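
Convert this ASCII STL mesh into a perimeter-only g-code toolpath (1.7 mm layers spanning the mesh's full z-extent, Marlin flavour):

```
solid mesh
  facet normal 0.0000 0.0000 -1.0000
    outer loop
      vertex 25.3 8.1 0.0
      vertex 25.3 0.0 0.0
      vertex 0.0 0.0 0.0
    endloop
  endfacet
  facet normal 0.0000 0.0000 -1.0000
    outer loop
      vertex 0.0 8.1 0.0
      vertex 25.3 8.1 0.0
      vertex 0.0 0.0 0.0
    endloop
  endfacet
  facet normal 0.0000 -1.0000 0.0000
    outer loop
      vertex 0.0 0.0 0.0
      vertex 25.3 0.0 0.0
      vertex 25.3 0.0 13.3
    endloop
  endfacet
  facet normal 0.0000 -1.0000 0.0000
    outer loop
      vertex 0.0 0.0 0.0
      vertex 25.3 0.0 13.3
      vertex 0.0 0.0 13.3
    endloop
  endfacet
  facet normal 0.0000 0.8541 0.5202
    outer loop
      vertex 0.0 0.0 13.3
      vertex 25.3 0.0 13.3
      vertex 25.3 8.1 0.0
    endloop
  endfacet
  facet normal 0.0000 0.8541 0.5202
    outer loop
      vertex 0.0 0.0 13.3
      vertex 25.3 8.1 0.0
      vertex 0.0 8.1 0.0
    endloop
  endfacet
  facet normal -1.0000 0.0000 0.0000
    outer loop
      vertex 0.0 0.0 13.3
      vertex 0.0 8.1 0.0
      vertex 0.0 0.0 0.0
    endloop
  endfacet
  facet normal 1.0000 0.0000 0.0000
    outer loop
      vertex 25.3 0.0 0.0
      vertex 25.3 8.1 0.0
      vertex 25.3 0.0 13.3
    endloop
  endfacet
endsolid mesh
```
; perimeter-only toolpath
G21 ; units = mm
G90 ; absolute positioning
G28 ; home
; layer 1
G0 Z1.7
G0 X0.0 Y0.0
G1 X25.3 Y0.0
G1 X25.3 Y7.1
G1 X0.0 Y7.1
G1 X0.0 Y0.0
; layer 2
G0 Z3.3
G0 X0.0 Y0.0
G1 X25.3 Y0.0
G1 X25.3 Y6.1
G1 X0.0 Y6.1
G1 X0.0 Y0.0
; layer 3
G0 Z5.0
G0 X0.0 Y0.0
G1 X25.3 Y0.0
G1 X25.3 Y5.1
G1 X0.0 Y5.1
G1 X0.0 Y0.0
; layer 4
G0 Z6.7
G0 X0.0 Y0.0
G1 X25.3 Y0.0
G1 X25.3 Y4.0
G1 X0.0 Y4.0
G1 X0.0 Y0.0
; layer 5
G0 Z8.3
G0 X0.0 Y0.0
G1 X25.3 Y0.0
G1 X25.3 Y3.0
G1 X0.0 Y3.0
G1 X0.0 Y0.0
; layer 6
G0 Z10.0
G0 X0.0 Y0.0
G1 X25.3 Y0.0
G1 X25.3 Y2.0
G1 X0.0 Y2.0
G1 X0.0 Y0.0
; layer 7
G0 Z11.6
G0 X0.0 Y0.0
G1 X25.3 Y0.0
G1 X25.3 Y1.0
G1 X0.0 Y1.0
G1 X0.0 Y0.0
M2 ; end

The solid is a wedge (ramp): 25.3 × 8.1 mm base, rising to 13.3 mm along the y=0 edge and sloping linearly to z=0 at y=8.1. Slicing at Δz = 1.7 mm — 8 equal slices spanning the solid's height, so layer i sits at z = i·h/8 — gives 7 non-empty perimeters. Each is a 4-segment closed polygon; G0 lifts to the layer z and rapids to the start vertex, then G1 traces the edges. The cross-section shrinks linearly with z (the slice at the apex is degenerate and omitted).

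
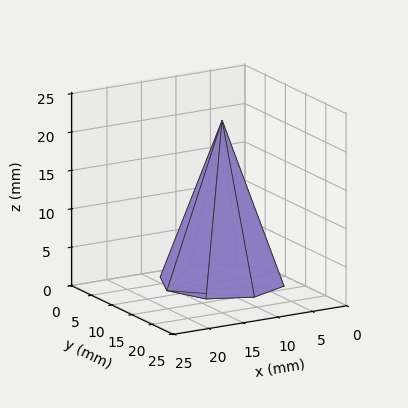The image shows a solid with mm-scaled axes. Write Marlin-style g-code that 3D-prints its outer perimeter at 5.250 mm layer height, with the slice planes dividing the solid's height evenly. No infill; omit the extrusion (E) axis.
Reading the render: the shape is a regular 8-sided pyramid, base circumscribed radius ≈ 8 mm, apex at z ≈ 21 mm (dimensions read to the nearest mm from the axis ticks). For the g-code, the solid's height is divided into equal slices at the stated Δz and each level perimeter traced with G1 moves after a G0 lift.

; perimeter-only toolpath
G21 ; units = mm
G90 ; absolute positioning
G28 ; home
; layer 1
G0 Z5.250
G0 X14.000 Y8.000
G1 X12.243 Y12.243
G1 X8.000 Y14.000
G1 X3.757 Y12.243
G1 X2.000 Y8.000
G1 X3.757 Y3.757
G1 X8.000 Y2.000
G1 X12.243 Y3.757
G1 X14.000 Y8.000
; layer 2
G0 Z10.500
G0 X12.000 Y8.000
G1 X10.829 Y10.829
G1 X8.000 Y12.000
G1 X5.171 Y10.829
G1 X4.000 Y8.000
G1 X5.171 Y5.171
G1 X8.000 Y4.000
G1 X10.829 Y5.171
G1 X12.000 Y8.000
; layer 3
G0 Z15.750
G0 X10.000 Y8.000
G1 X9.414 Y9.414
G1 X8.000 Y10.000
G1 X6.586 Y9.414
G1 X6.000 Y8.000
G1 X6.586 Y6.586
G1 X8.000 Y6.000
G1 X9.414 Y6.586
G1 X10.000 Y8.000
M2 ; end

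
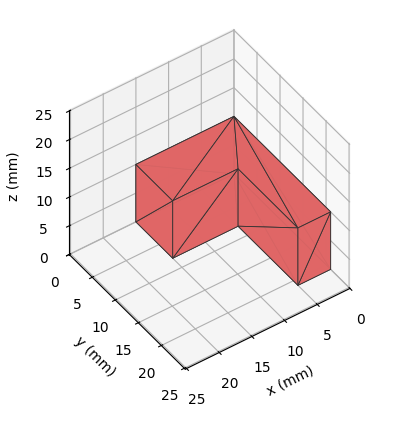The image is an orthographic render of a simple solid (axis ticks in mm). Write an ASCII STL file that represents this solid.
Reading the render: the shape is an L-shaped prism: outer 15 × 21 mm, arm thicknesses ≈ 8 mm (horizontal) and 5 mm (vertical), extruded 10 mm in z (dimensions read to the nearest mm from the axis ticks). For the STL, each face is triangulated and given an outward normal.

solid part
  facet normal 0.0000 0.0000 -1.0000
    outer loop
      vertex 15.000 8.000 0.000
      vertex 15.000 0.000 0.000
      vertex 0.000 0.000 0.000
    endloop
  endfacet
  facet normal 0.0000 0.0000 -1.0000
    outer loop
      vertex 5.000 8.000 0.000
      vertex 15.000 8.000 0.000
      vertex 0.000 0.000 0.000
    endloop
  endfacet
  facet normal 0.0000 0.0000 -1.0000
    outer loop
      vertex 5.000 21.000 0.000
      vertex 5.000 8.000 0.000
      vertex 0.000 0.000 0.000
    endloop
  endfacet
  facet normal 0.0000 0.0000 -1.0000
    outer loop
      vertex 0.000 21.000 0.000
      vertex 5.000 21.000 0.000
      vertex 0.000 0.000 0.000
    endloop
  endfacet
  facet normal 0.0000 0.0000 1.0000
    outer loop
      vertex 0.000 0.000 10.000
      vertex 15.000 0.000 10.000
      vertex 15.000 8.000 10.000
    endloop
  endfacet
  facet normal 0.0000 0.0000 1.0000
    outer loop
      vertex 0.000 0.000 10.000
      vertex 15.000 8.000 10.000
      vertex 5.000 8.000 10.000
    endloop
  endfacet
  facet normal 0.0000 0.0000 1.0000
    outer loop
      vertex 0.000 0.000 10.000
      vertex 5.000 8.000 10.000
      vertex 5.000 21.000 10.000
    endloop
  endfacet
  facet normal 0.0000 0.0000 1.0000
    outer loop
      vertex 0.000 0.000 10.000
      vertex 5.000 21.000 10.000
      vertex 0.000 21.000 10.000
    endloop
  endfacet
  facet normal 0.0000 -1.0000 0.0000
    outer loop
      vertex 0.000 0.000 0.000
      vertex 15.000 0.000 0.000
      vertex 15.000 0.000 10.000
    endloop
  endfacet
  facet normal 0.0000 -1.0000 0.0000
    outer loop
      vertex 0.000 0.000 0.000
      vertex 15.000 0.000 10.000
      vertex 0.000 0.000 10.000
    endloop
  endfacet
  facet normal 1.0000 0.0000 0.0000
    outer loop
      vertex 15.000 0.000 0.000
      vertex 15.000 8.000 0.000
      vertex 15.000 8.000 10.000
    endloop
  endfacet
  facet normal 1.0000 0.0000 0.0000
    outer loop
      vertex 15.000 0.000 0.000
      vertex 15.000 8.000 10.000
      vertex 15.000 0.000 10.000
    endloop
  endfacet
  facet normal 0.0000 1.0000 0.0000
    outer loop
      vertex 15.000 8.000 0.000
      vertex 5.000 8.000 0.000
      vertex 5.000 8.000 10.000
    endloop
  endfacet
  facet normal 0.0000 1.0000 0.0000
    outer loop
      vertex 15.000 8.000 0.000
      vertex 5.000 8.000 10.000
      vertex 15.000 8.000 10.000
    endloop
  endfacet
  facet normal 1.0000 0.0000 0.0000
    outer loop
      vertex 5.000 8.000 0.000
      vertex 5.000 21.000 0.000
      vertex 5.000 21.000 10.000
    endloop
  endfacet
  facet normal 1.0000 0.0000 0.0000
    outer loop
      vertex 5.000 8.000 0.000
      vertex 5.000 21.000 10.000
      vertex 5.000 8.000 10.000
    endloop
  endfacet
  facet normal 0.0000 1.0000 0.0000
    outer loop
      vertex 5.000 21.000 0.000
      vertex 0.000 21.000 0.000
      vertex 0.000 21.000 10.000
    endloop
  endfacet
  facet normal 0.0000 1.0000 0.0000
    outer loop
      vertex 5.000 21.000 0.000
      vertex 0.000 21.000 10.000
      vertex 5.000 21.000 10.000
    endloop
  endfacet
  facet normal -1.0000 0.0000 0.0000
    outer loop
      vertex 0.000 21.000 0.000
      vertex 0.000 0.000 0.000
      vertex 0.000 0.000 10.000
    endloop
  endfacet
  facet normal -1.0000 0.0000 0.0000
    outer loop
      vertex 0.000 21.000 0.000
      vertex 0.000 0.000 10.000
      vertex 0.000 21.000 10.000
    endloop
  endfacet
endsolid part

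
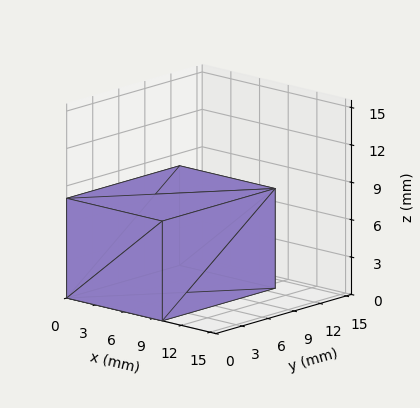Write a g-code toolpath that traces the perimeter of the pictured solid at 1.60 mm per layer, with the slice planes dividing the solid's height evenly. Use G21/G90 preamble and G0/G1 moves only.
Reading the render: the shape is a rectangular box, roughly 10 × 13 mm footprint and 8 mm tall (dimensions read to the nearest mm from the axis ticks). For the g-code, the solid's height is divided into equal slices at the stated Δz and each level perimeter traced with G1 moves after a G0 lift.

; perimeter-only toolpath
G21 ; units = mm
G90 ; absolute positioning
G28 ; home
; layer 1
G0 Z1.60
G0 X0.00 Y0.00
G1 X10.00 Y0.00
G1 X10.00 Y13.00
G1 X0.00 Y13.00
G1 X0.00 Y0.00
; layer 2
G0 Z3.20
G0 X0.00 Y0.00
G1 X10.00 Y0.00
G1 X10.00 Y13.00
G1 X0.00 Y13.00
G1 X0.00 Y0.00
; layer 3
G0 Z4.80
G0 X0.00 Y0.00
G1 X10.00 Y0.00
G1 X10.00 Y13.00
G1 X0.00 Y13.00
G1 X0.00 Y0.00
; layer 4
G0 Z6.40
G0 X0.00 Y0.00
G1 X10.00 Y0.00
G1 X10.00 Y13.00
G1 X0.00 Y13.00
G1 X0.00 Y0.00
; layer 5
G0 Z8.00
G0 X0.00 Y0.00
G1 X10.00 Y0.00
G1 X10.00 Y13.00
G1 X0.00 Y13.00
G1 X0.00 Y0.00
M2 ; end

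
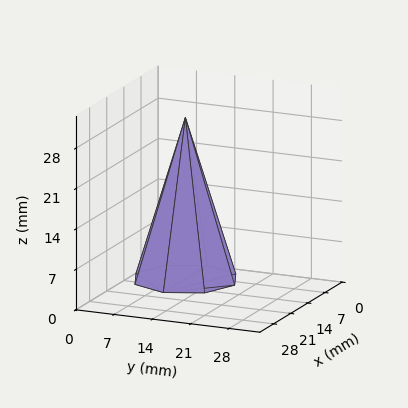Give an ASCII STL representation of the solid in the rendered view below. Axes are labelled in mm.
Reading the render: the shape is a regular 8-sided pyramid, base circumscribed radius ≈ 9 mm, apex at z ≈ 28 mm (dimensions read to the nearest mm from the axis ticks). For the STL, each face is triangulated and given an outward normal.

solid part
  facet normal 0.0000 0.0000 -1.0000
    outer loop
      vertex 9.00 18.00 0.00
      vertex 15.36 15.36 0.00
      vertex 18.00 9.00 0.00
    endloop
  endfacet
  facet normal 0.0000 0.0000 -1.0000
    outer loop
      vertex 2.64 15.36 0.00
      vertex 9.00 18.00 0.00
      vertex 18.00 9.00 0.00
    endloop
  endfacet
  facet normal 0.0000 0.0000 -1.0000
    outer loop
      vertex 0.00 9.00 0.00
      vertex 2.64 15.36 0.00
      vertex 18.00 9.00 0.00
    endloop
  endfacet
  facet normal 0.0000 0.0000 -1.0000
    outer loop
      vertex 2.64 2.64 0.00
      vertex 0.00 9.00 0.00
      vertex 18.00 9.00 0.00
    endloop
  endfacet
  facet normal 0.0000 0.0000 -1.0000
    outer loop
      vertex 9.00 0.00 0.00
      vertex 2.64 2.64 0.00
      vertex 18.00 9.00 0.00
    endloop
  endfacet
  facet normal 0.0000 0.0000 -1.0000
    outer loop
      vertex 15.36 2.64 0.00
      vertex 9.00 0.00 0.00
      vertex 18.00 9.00 0.00
    endloop
  endfacet
  facet normal 0.8854 0.3675 0.2846
    outer loop
      vertex 18.00 9.00 0.00
      vertex 15.36 15.36 0.00
      vertex 9.00 9.00 28.00
    endloop
  endfacet
  facet normal 0.3675 0.8854 0.2846
    outer loop
      vertex 15.36 15.36 0.00
      vertex 9.00 18.00 0.00
      vertex 9.00 9.00 28.00
    endloop
  endfacet
  facet normal -0.3675 0.8854 0.2846
    outer loop
      vertex 9.00 18.00 0.00
      vertex 2.64 15.36 0.00
      vertex 9.00 9.00 28.00
    endloop
  endfacet
  facet normal -0.8854 0.3675 0.2846
    outer loop
      vertex 2.64 15.36 0.00
      vertex 0.00 9.00 0.00
      vertex 9.00 9.00 28.00
    endloop
  endfacet
  facet normal -0.8854 -0.3675 0.2846
    outer loop
      vertex 0.00 9.00 0.00
      vertex 2.64 2.64 0.00
      vertex 9.00 9.00 28.00
    endloop
  endfacet
  facet normal -0.3675 -0.8854 0.2846
    outer loop
      vertex 2.64 2.64 0.00
      vertex 9.00 0.00 0.00
      vertex 9.00 9.00 28.00
    endloop
  endfacet
  facet normal 0.3675 -0.8854 0.2846
    outer loop
      vertex 9.00 0.00 0.00
      vertex 15.36 2.64 0.00
      vertex 9.00 9.00 28.00
    endloop
  endfacet
  facet normal 0.8854 -0.3675 0.2846
    outer loop
      vertex 15.36 2.64 0.00
      vertex 18.00 9.00 0.00
      vertex 9.00 9.00 28.00
    endloop
  endfacet
endsolid part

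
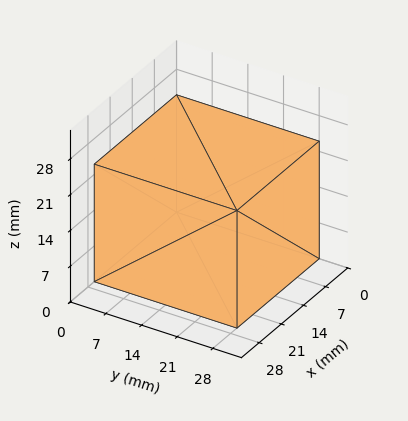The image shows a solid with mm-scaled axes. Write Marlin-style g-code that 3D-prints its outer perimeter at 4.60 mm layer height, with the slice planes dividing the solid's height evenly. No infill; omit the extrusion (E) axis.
Reading the render: the shape is a rectangular box, roughly 26 × 28 mm footprint and 23 mm tall (dimensions read to the nearest mm from the axis ticks). For the g-code, the solid's height is divided into equal slices at the stated Δz and each level perimeter traced with G1 moves after a G0 lift.

; perimeter-only toolpath
G21 ; units = mm
G90 ; absolute positioning
G28 ; home
; layer 1
G0 Z4.60
G0 X0.00 Y0.00
G1 X26.00 Y0.00
G1 X26.00 Y28.00
G1 X0.00 Y28.00
G1 X0.00 Y0.00
; layer 2
G0 Z9.20
G0 X0.00 Y0.00
G1 X26.00 Y0.00
G1 X26.00 Y28.00
G1 X0.00 Y28.00
G1 X0.00 Y0.00
; layer 3
G0 Z13.80
G0 X0.00 Y0.00
G1 X26.00 Y0.00
G1 X26.00 Y28.00
G1 X0.00 Y28.00
G1 X0.00 Y0.00
; layer 4
G0 Z18.40
G0 X0.00 Y0.00
G1 X26.00 Y0.00
G1 X26.00 Y28.00
G1 X0.00 Y28.00
G1 X0.00 Y0.00
; layer 5
G0 Z23.00
G0 X0.00 Y0.00
G1 X26.00 Y0.00
G1 X26.00 Y28.00
G1 X0.00 Y28.00
G1 X0.00 Y0.00
M2 ; end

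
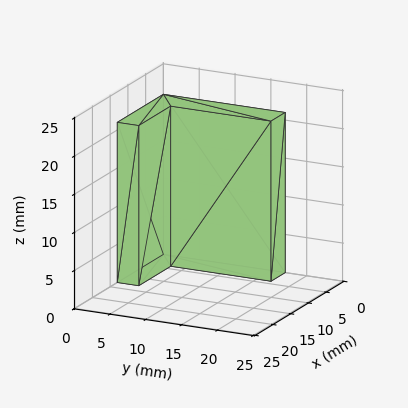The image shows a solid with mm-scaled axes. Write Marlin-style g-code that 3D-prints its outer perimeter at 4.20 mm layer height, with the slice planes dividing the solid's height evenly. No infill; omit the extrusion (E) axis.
Reading the render: the shape is an L-shaped prism: outer 13 × 17 mm, arm thicknesses ≈ 3 mm (horizontal) and 4 mm (vertical), extruded 21 mm in z (dimensions read to the nearest mm from the axis ticks). For the g-code, the solid's height is divided into equal slices at the stated Δz and each level perimeter traced with G1 moves after a G0 lift.

; perimeter-only toolpath
G21 ; units = mm
G90 ; absolute positioning
G28 ; home
; layer 1
G0 Z4.20
G0 X0.00 Y0.00
G1 X13.00 Y0.00
G1 X13.00 Y3.00
G1 X4.00 Y3.00
G1 X4.00 Y17.00
G1 X0.00 Y17.00
G1 X0.00 Y0.00
; layer 2
G0 Z8.40
G0 X0.00 Y0.00
G1 X13.00 Y0.00
G1 X13.00 Y3.00
G1 X4.00 Y3.00
G1 X4.00 Y17.00
G1 X0.00 Y17.00
G1 X0.00 Y0.00
; layer 3
G0 Z12.60
G0 X0.00 Y0.00
G1 X13.00 Y0.00
G1 X13.00 Y3.00
G1 X4.00 Y3.00
G1 X4.00 Y17.00
G1 X0.00 Y17.00
G1 X0.00 Y0.00
; layer 4
G0 Z16.80
G0 X0.00 Y0.00
G1 X13.00 Y0.00
G1 X13.00 Y3.00
G1 X4.00 Y3.00
G1 X4.00 Y17.00
G1 X0.00 Y17.00
G1 X0.00 Y0.00
; layer 5
G0 Z21.00
G0 X0.00 Y0.00
G1 X13.00 Y0.00
G1 X13.00 Y3.00
G1 X4.00 Y3.00
G1 X4.00 Y17.00
G1 X0.00 Y17.00
G1 X0.00 Y0.00
M2 ; end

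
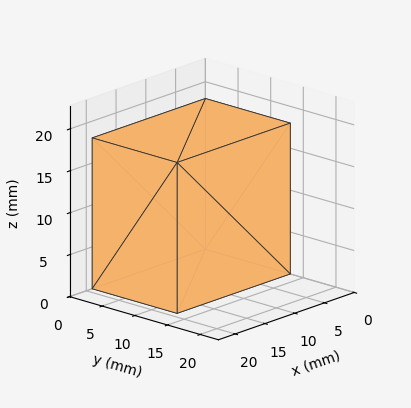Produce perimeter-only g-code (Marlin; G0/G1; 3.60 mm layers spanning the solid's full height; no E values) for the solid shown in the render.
Reading the render: the shape is a rectangular box, roughly 19 × 13 mm footprint and 18 mm tall (dimensions read to the nearest mm from the axis ticks). For the g-code, the solid's height is divided into equal slices at the stated Δz and each level perimeter traced with G1 moves after a G0 lift.

; perimeter-only toolpath
G21 ; units = mm
G90 ; absolute positioning
G28 ; home
; layer 1
G0 Z3.60
G0 X0.00 Y0.00
G1 X19.00 Y0.00
G1 X19.00 Y13.00
G1 X0.00 Y13.00
G1 X0.00 Y0.00
; layer 2
G0 Z7.20
G0 X0.00 Y0.00
G1 X19.00 Y0.00
G1 X19.00 Y13.00
G1 X0.00 Y13.00
G1 X0.00 Y0.00
; layer 3
G0 Z10.80
G0 X0.00 Y0.00
G1 X19.00 Y0.00
G1 X19.00 Y13.00
G1 X0.00 Y13.00
G1 X0.00 Y0.00
; layer 4
G0 Z14.40
G0 X0.00 Y0.00
G1 X19.00 Y0.00
G1 X19.00 Y13.00
G1 X0.00 Y13.00
G1 X0.00 Y0.00
; layer 5
G0 Z18.00
G0 X0.00 Y0.00
G1 X19.00 Y0.00
G1 X19.00 Y13.00
G1 X0.00 Y13.00
G1 X0.00 Y0.00
M2 ; end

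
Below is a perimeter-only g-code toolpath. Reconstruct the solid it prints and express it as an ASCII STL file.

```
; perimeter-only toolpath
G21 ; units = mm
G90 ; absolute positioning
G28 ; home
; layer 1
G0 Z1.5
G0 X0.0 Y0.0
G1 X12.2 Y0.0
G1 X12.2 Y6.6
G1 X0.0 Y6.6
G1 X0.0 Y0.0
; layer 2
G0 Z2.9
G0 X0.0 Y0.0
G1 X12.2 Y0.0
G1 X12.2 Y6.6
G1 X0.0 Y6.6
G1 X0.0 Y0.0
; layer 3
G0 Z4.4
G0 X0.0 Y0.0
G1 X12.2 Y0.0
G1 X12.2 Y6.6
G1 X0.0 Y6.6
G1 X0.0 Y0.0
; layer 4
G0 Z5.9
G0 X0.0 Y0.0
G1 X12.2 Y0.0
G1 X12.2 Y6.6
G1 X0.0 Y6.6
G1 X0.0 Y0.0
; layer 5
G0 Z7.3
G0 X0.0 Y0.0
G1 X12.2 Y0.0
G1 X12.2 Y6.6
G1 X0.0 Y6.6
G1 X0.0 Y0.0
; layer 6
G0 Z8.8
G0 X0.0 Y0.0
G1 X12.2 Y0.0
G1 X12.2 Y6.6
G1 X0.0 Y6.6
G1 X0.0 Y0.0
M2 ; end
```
solid part
  facet normal 0.0000 0.0000 -1.0000
    outer loop
      vertex 12.2 6.6 0.0
      vertex 12.2 0.0 0.0
      vertex 0.0 0.0 0.0
    endloop
  endfacet
  facet normal 0.0000 0.0000 -1.0000
    outer loop
      vertex 0.0 6.6 0.0
      vertex 12.2 6.6 0.0
      vertex 0.0 0.0 0.0
    endloop
  endfacet
  facet normal 0.0000 0.0000 1.0000
    outer loop
      vertex 0.0 0.0 8.8
      vertex 12.2 0.0 8.8
      vertex 12.2 6.6 8.8
    endloop
  endfacet
  facet normal 0.0000 0.0000 1.0000
    outer loop
      vertex 0.0 0.0 8.8
      vertex 12.2 6.6 8.8
      vertex 0.0 6.6 8.8
    endloop
  endfacet
  facet normal 0.0000 -1.0000 0.0000
    outer loop
      vertex 0.0 0.0 0.0
      vertex 12.2 0.0 0.0
      vertex 12.2 0.0 8.8
    endloop
  endfacet
  facet normal 0.0000 -1.0000 0.0000
    outer loop
      vertex 0.0 0.0 0.0
      vertex 12.2 0.0 8.8
      vertex 0.0 0.0 8.8
    endloop
  endfacet
  facet normal 0.0000 1.0000 0.0000
    outer loop
      vertex 12.2 6.6 8.8
      vertex 12.2 6.6 0.0
      vertex 0.0 6.6 0.0
    endloop
  endfacet
  facet normal 0.0000 1.0000 0.0000
    outer loop
      vertex 0.0 6.6 8.8
      vertex 12.2 6.6 8.8
      vertex 0.0 6.6 0.0
    endloop
  endfacet
  facet normal -1.0000 0.0000 0.0000
    outer loop
      vertex 0.0 6.6 8.8
      vertex 0.0 6.6 0.0
      vertex 0.0 0.0 0.0
    endloop
  endfacet
  facet normal -1.0000 0.0000 0.0000
    outer loop
      vertex 0.0 0.0 8.8
      vertex 0.0 6.6 8.8
      vertex 0.0 0.0 0.0
    endloop
  endfacet
  facet normal 1.0000 0.0000 0.0000
    outer loop
      vertex 12.2 0.0 0.0
      vertex 12.2 6.6 0.0
      vertex 12.2 6.6 8.8
    endloop
  endfacet
  facet normal 1.0000 0.0000 0.0000
    outer loop
      vertex 12.2 0.0 0.0
      vertex 12.2 6.6 8.8
      vertex 12.2 0.0 8.8
    endloop
  endfacet
endsolid part

The G0 Z moves step by Δz≈1.5 mm. Every layer's G1 loop is the same polygon, so the solid is a straight extrusion of it from z=0 to z≈8.8. Closing with flat bottom and top caps and triangulating gives 12 facets — a rectangular box, roughly 12.2 × 6.6 mm footprint and 8.8 mm tall.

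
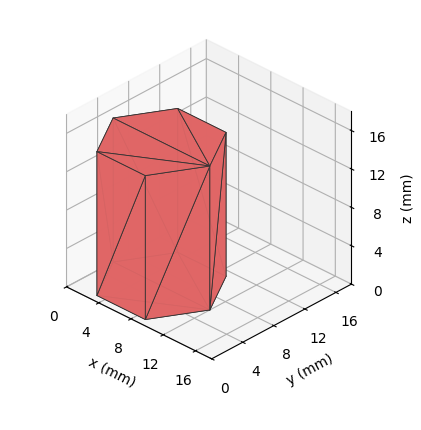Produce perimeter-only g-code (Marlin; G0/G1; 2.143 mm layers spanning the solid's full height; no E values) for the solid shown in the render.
Reading the render: the shape is a regular 6-sided prism (a cylinder approximated with 6 flat sides), circumscribed radius ≈ 6 mm, height ≈ 15 mm (dimensions read to the nearest mm from the axis ticks). For the g-code, the solid's height is divided into equal slices at the stated Δz and each level perimeter traced with G1 moves after a G0 lift.

; perimeter-only toolpath
G21 ; units = mm
G90 ; absolute positioning
G28 ; home
; layer 1
G0 Z2.143
G0 X12.000 Y6.000
G1 X9.000 Y11.196
G1 X3.000 Y11.196
G1 X0.000 Y6.000
G1 X3.000 Y0.804
G1 X9.000 Y0.804
G1 X12.000 Y6.000
; layer 2
G0 Z4.286
G0 X12.000 Y6.000
G1 X9.000 Y11.196
G1 X3.000 Y11.196
G1 X0.000 Y6.000
G1 X3.000 Y0.804
G1 X9.000 Y0.804
G1 X12.000 Y6.000
; layer 3
G0 Z6.429
G0 X12.000 Y6.000
G1 X9.000 Y11.196
G1 X3.000 Y11.196
G1 X0.000 Y6.000
G1 X3.000 Y0.804
G1 X9.000 Y0.804
G1 X12.000 Y6.000
; layer 4
G0 Z8.571
G0 X12.000 Y6.000
G1 X9.000 Y11.196
G1 X3.000 Y11.196
G1 X0.000 Y6.000
G1 X3.000 Y0.804
G1 X9.000 Y0.804
G1 X12.000 Y6.000
; layer 5
G0 Z10.714
G0 X12.000 Y6.000
G1 X9.000 Y11.196
G1 X3.000 Y11.196
G1 X0.000 Y6.000
G1 X3.000 Y0.804
G1 X9.000 Y0.804
G1 X12.000 Y6.000
; layer 6
G0 Z12.857
G0 X12.000 Y6.000
G1 X9.000 Y11.196
G1 X3.000 Y11.196
G1 X0.000 Y6.000
G1 X3.000 Y0.804
G1 X9.000 Y0.804
G1 X12.000 Y6.000
; layer 7
G0 Z15.000
G0 X12.000 Y6.000
G1 X9.000 Y11.196
G1 X3.000 Y11.196
G1 X0.000 Y6.000
G1 X3.000 Y0.804
G1 X9.000 Y0.804
G1 X12.000 Y6.000
M2 ; end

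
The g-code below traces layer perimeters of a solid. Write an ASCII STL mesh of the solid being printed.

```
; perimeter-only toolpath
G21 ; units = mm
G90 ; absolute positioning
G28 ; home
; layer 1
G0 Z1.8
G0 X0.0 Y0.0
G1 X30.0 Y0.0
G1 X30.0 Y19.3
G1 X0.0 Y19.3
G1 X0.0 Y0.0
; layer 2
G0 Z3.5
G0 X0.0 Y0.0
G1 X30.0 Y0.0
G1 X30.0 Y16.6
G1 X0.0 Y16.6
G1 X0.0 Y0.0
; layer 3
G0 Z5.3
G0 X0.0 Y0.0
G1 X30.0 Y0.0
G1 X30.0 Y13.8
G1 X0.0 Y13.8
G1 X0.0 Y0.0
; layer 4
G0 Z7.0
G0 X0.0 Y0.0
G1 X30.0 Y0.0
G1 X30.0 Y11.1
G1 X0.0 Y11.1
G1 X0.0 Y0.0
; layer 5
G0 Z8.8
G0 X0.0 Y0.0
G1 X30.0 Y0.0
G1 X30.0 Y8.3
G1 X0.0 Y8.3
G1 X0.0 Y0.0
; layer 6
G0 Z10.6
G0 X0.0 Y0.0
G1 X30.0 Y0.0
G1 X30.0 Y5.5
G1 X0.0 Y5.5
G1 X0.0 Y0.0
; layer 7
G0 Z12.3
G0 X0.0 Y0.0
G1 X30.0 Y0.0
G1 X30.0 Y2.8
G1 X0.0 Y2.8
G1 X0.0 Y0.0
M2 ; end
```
solid part
  facet normal 0.0000 0.0000 -1.0000
    outer loop
      vertex 30.0 22.1 0.0
      vertex 30.0 0.0 0.0
      vertex 0.0 0.0 0.0
    endloop
  endfacet
  facet normal 0.0000 0.0000 -1.0000
    outer loop
      vertex 0.0 22.1 0.0
      vertex 30.0 22.1 0.0
      vertex 0.0 0.0 0.0
    endloop
  endfacet
  facet normal 0.0000 -1.0000 0.0000
    outer loop
      vertex 0.0 0.0 0.0
      vertex 30.0 0.0 0.0
      vertex 30.0 0.0 14.1
    endloop
  endfacet
  facet normal 0.0000 -1.0000 0.0000
    outer loop
      vertex 0.0 0.0 0.0
      vertex 30.0 0.0 14.1
      vertex 0.0 0.0 14.1
    endloop
  endfacet
  facet normal 0.0000 0.5379 0.8430
    outer loop
      vertex 0.0 0.0 14.1
      vertex 30.0 0.0 14.1
      vertex 30.0 22.1 0.0
    endloop
  endfacet
  facet normal 0.0000 0.5379 0.8430
    outer loop
      vertex 0.0 0.0 14.1
      vertex 30.0 22.1 0.0
      vertex 0.0 22.1 0.0
    endloop
  endfacet
  facet normal -1.0000 0.0000 0.0000
    outer loop
      vertex 0.0 0.0 14.1
      vertex 0.0 22.1 0.0
      vertex 0.0 0.0 0.0
    endloop
  endfacet
  facet normal 1.0000 0.0000 0.0000
    outer loop
      vertex 30.0 0.0 0.0
      vertex 30.0 22.1 0.0
      vertex 30.0 0.0 14.1
    endloop
  endfacet
endsolid part

The G0 Z moves step by Δz≈1.8 mm. The G1 loops shrink linearly with z, so the solid tapers from its base footprint up to z≈14.1. Closing with a flat bottom cap and the tapered top and triangulating gives 8 facets — a wedge (ramp): 30 × 22.1 mm base, rising to 14.1 mm along the y=0 edge and sloping linearly to z=0 at y=22.1.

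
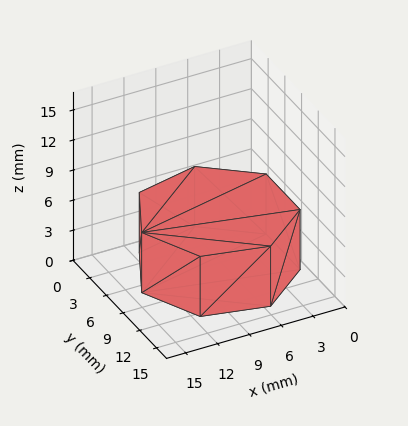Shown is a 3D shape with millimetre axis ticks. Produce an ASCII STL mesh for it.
Reading the render: the shape is a regular 7-sided prism (a cylinder approximated with 7 flat sides), circumscribed radius ≈ 7 mm, height ≈ 6 mm (dimensions read to the nearest mm from the axis ticks). For the STL, each face is triangulated and given an outward normal.

solid part
  facet normal 0.0000 0.0000 -1.0000
    outer loop
      vertex 5.44 13.82 0.00
      vertex 11.36 12.47 0.00
      vertex 14.00 7.00 0.00
    endloop
  endfacet
  facet normal 0.0000 0.0000 -1.0000
    outer loop
      vertex 0.69 10.04 0.00
      vertex 5.44 13.82 0.00
      vertex 14.00 7.00 0.00
    endloop
  endfacet
  facet normal 0.0000 0.0000 -1.0000
    outer loop
      vertex 0.69 3.96 0.00
      vertex 0.69 10.04 0.00
      vertex 14.00 7.00 0.00
    endloop
  endfacet
  facet normal 0.0000 0.0000 -1.0000
    outer loop
      vertex 5.44 0.18 0.00
      vertex 0.69 3.96 0.00
      vertex 14.00 7.00 0.00
    endloop
  endfacet
  facet normal 0.0000 0.0000 -1.0000
    outer loop
      vertex 11.36 1.53 0.00
      vertex 5.44 0.18 0.00
      vertex 14.00 7.00 0.00
    endloop
  endfacet
  facet normal 0.0000 0.0000 1.0000
    outer loop
      vertex 14.00 7.00 6.00
      vertex 11.36 12.47 6.00
      vertex 5.44 13.82 6.00
    endloop
  endfacet
  facet normal 0.0000 0.0000 1.0000
    outer loop
      vertex 14.00 7.00 6.00
      vertex 5.44 13.82 6.00
      vertex 0.69 10.04 6.00
    endloop
  endfacet
  facet normal 0.0000 0.0000 1.0000
    outer loop
      vertex 14.00 7.00 6.00
      vertex 0.69 10.04 6.00
      vertex 0.69 3.96 6.00
    endloop
  endfacet
  facet normal 0.0000 0.0000 1.0000
    outer loop
      vertex 14.00 7.00 6.00
      vertex 0.69 3.96 6.00
      vertex 5.44 0.18 6.00
    endloop
  endfacet
  facet normal 0.0000 0.0000 1.0000
    outer loop
      vertex 14.00 7.00 6.00
      vertex 5.44 0.18 6.00
      vertex 11.36 1.53 6.00
    endloop
  endfacet
  facet normal 0.9006 0.4347 0.0000
    outer loop
      vertex 14.00 7.00 0.00
      vertex 11.36 12.47 0.00
      vertex 11.36 12.47 6.00
    endloop
  endfacet
  facet normal 0.9006 0.4347 0.0000
    outer loop
      vertex 14.00 7.00 0.00
      vertex 11.36 12.47 6.00
      vertex 14.00 7.00 6.00
    endloop
  endfacet
  facet normal 0.2223 0.9750 0.0000
    outer loop
      vertex 11.36 12.47 0.00
      vertex 5.44 13.82 0.00
      vertex 5.44 13.82 6.00
    endloop
  endfacet
  facet normal 0.2223 0.9750 0.0000
    outer loop
      vertex 11.36 12.47 0.00
      vertex 5.44 13.82 6.00
      vertex 11.36 12.47 6.00
    endloop
  endfacet
  facet normal -0.6227 0.7825 0.0000
    outer loop
      vertex 5.44 13.82 0.00
      vertex 0.69 10.04 0.00
      vertex 0.69 10.04 6.00
    endloop
  endfacet
  facet normal -0.6227 0.7825 0.0000
    outer loop
      vertex 5.44 13.82 0.00
      vertex 0.69 10.04 6.00
      vertex 5.44 13.82 6.00
    endloop
  endfacet
  facet normal -1.0000 0.0000 0.0000
    outer loop
      vertex 0.69 10.04 0.00
      vertex 0.69 3.96 0.00
      vertex 0.69 3.96 6.00
    endloop
  endfacet
  facet normal -1.0000 0.0000 0.0000
    outer loop
      vertex 0.69 10.04 0.00
      vertex 0.69 3.96 6.00
      vertex 0.69 10.04 6.00
    endloop
  endfacet
  facet normal -0.6227 -0.7825 0.0000
    outer loop
      vertex 0.69 3.96 0.00
      vertex 5.44 0.18 0.00
      vertex 5.44 0.18 6.00
    endloop
  endfacet
  facet normal -0.6227 -0.7825 0.0000
    outer loop
      vertex 0.69 3.96 0.00
      vertex 5.44 0.18 6.00
      vertex 0.69 3.96 6.00
    endloop
  endfacet
  facet normal 0.2223 -0.9750 0.0000
    outer loop
      vertex 5.44 0.18 0.00
      vertex 11.36 1.53 0.00
      vertex 11.36 1.53 6.00
    endloop
  endfacet
  facet normal 0.2223 -0.9750 0.0000
    outer loop
      vertex 5.44 0.18 0.00
      vertex 11.36 1.53 6.00
      vertex 5.44 0.18 6.00
    endloop
  endfacet
  facet normal 0.9006 -0.4347 0.0000
    outer loop
      vertex 11.36 1.53 0.00
      vertex 14.00 7.00 0.00
      vertex 14.00 7.00 6.00
    endloop
  endfacet
  facet normal 0.9006 -0.4347 0.0000
    outer loop
      vertex 11.36 1.53 0.00
      vertex 14.00 7.00 6.00
      vertex 11.36 1.53 6.00
    endloop
  endfacet
endsolid part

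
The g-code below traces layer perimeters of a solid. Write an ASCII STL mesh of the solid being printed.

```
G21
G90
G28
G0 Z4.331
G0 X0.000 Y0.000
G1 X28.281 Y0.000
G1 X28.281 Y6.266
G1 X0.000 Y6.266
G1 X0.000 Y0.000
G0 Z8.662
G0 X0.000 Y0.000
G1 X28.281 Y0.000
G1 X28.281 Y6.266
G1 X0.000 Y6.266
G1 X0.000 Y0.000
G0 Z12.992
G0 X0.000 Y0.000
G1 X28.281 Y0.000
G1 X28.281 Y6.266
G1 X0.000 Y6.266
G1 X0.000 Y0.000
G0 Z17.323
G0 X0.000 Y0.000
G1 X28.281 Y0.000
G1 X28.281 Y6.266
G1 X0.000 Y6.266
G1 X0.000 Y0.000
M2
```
solid part
  facet normal 0.0000 0.0000 -1.0000
    outer loop
      vertex 28.281 6.266 0.000
      vertex 28.281 0.000 0.000
      vertex 0.000 0.000 0.000
    endloop
  endfacet
  facet normal 0.0000 0.0000 -1.0000
    outer loop
      vertex 0.000 6.266 0.000
      vertex 28.281 6.266 0.000
      vertex 0.000 0.000 0.000
    endloop
  endfacet
  facet normal 0.0000 0.0000 1.0000
    outer loop
      vertex 0.000 0.000 17.323
      vertex 28.281 0.000 17.323
      vertex 28.281 6.266 17.323
    endloop
  endfacet
  facet normal 0.0000 0.0000 1.0000
    outer loop
      vertex 0.000 0.000 17.323
      vertex 28.281 6.266 17.323
      vertex 0.000 6.266 17.323
    endloop
  endfacet
  facet normal 0.0000 -1.0000 0.0000
    outer loop
      vertex 0.000 0.000 0.000
      vertex 28.281 0.000 0.000
      vertex 28.281 0.000 17.323
    endloop
  endfacet
  facet normal 0.0000 -1.0000 0.0000
    outer loop
      vertex 0.000 0.000 0.000
      vertex 28.281 0.000 17.323
      vertex 0.000 0.000 17.323
    endloop
  endfacet
  facet normal 0.0000 1.0000 0.0000
    outer loop
      vertex 28.281 6.266 17.323
      vertex 28.281 6.266 0.000
      vertex 0.000 6.266 0.000
    endloop
  endfacet
  facet normal 0.0000 1.0000 0.0000
    outer loop
      vertex 0.000 6.266 17.323
      vertex 28.281 6.266 17.323
      vertex 0.000 6.266 0.000
    endloop
  endfacet
  facet normal -1.0000 0.0000 0.0000
    outer loop
      vertex 0.000 6.266 17.323
      vertex 0.000 6.266 0.000
      vertex 0.000 0.000 0.000
    endloop
  endfacet
  facet normal -1.0000 0.0000 0.0000
    outer loop
      vertex 0.000 0.000 17.323
      vertex 0.000 6.266 17.323
      vertex 0.000 0.000 0.000
    endloop
  endfacet
  facet normal 1.0000 0.0000 0.0000
    outer loop
      vertex 28.281 0.000 0.000
      vertex 28.281 6.266 0.000
      vertex 28.281 6.266 17.323
    endloop
  endfacet
  facet normal 1.0000 0.0000 0.0000
    outer loop
      vertex 28.281 0.000 0.000
      vertex 28.281 6.266 17.323
      vertex 28.281 0.000 17.323
    endloop
  endfacet
endsolid part

The G0 Z moves step by Δz≈4.331 mm. Every layer's G1 loop is the same polygon, so the solid is a straight extrusion of it from z=0 to z≈17.3. Closing with flat bottom and top caps and triangulating gives 12 facets — a rectangular box, roughly 28.3 × 6.27 mm footprint and 17.3 mm tall.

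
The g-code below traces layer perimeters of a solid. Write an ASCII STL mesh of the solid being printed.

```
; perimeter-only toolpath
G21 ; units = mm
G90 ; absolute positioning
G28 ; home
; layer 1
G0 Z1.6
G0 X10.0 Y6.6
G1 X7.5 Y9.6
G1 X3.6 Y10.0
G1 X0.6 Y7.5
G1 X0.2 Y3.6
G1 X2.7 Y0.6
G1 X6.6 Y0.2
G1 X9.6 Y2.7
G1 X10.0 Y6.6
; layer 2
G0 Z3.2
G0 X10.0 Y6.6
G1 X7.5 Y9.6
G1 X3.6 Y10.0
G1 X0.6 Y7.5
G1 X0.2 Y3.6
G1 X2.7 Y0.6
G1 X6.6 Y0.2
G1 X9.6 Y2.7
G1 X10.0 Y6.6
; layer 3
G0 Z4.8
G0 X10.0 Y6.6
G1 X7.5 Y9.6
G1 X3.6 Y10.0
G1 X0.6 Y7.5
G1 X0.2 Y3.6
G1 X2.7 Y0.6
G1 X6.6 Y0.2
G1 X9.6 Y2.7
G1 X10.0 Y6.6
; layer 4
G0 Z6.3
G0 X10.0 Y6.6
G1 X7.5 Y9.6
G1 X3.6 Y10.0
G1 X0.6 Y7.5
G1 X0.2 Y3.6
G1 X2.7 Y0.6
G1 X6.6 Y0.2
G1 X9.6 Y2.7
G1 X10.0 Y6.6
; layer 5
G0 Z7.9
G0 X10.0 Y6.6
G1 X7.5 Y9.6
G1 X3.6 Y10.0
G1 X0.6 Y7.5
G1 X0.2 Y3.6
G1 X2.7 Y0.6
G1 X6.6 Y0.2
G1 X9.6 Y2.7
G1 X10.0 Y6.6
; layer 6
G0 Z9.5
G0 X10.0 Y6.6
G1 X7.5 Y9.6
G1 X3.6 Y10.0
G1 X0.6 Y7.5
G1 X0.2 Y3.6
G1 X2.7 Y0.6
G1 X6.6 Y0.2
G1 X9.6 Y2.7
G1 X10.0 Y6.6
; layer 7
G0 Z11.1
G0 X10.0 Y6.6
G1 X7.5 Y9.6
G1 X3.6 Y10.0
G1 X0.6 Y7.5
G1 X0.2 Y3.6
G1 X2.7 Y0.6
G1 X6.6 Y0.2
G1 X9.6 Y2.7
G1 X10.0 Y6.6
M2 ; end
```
solid part
  facet normal 0.0000 0.0000 -1.0000
    outer loop
      vertex 3.6 10.0 0.0
      vertex 7.5 9.6 0.0
      vertex 10.0 6.6 0.0
    endloop
  endfacet
  facet normal 0.0000 0.0000 -1.0000
    outer loop
      vertex 0.6 7.5 0.0
      vertex 3.6 10.0 0.0
      vertex 10.0 6.6 0.0
    endloop
  endfacet
  facet normal 0.0000 0.0000 -1.0000
    outer loop
      vertex 0.2 3.6 0.0
      vertex 0.6 7.5 0.0
      vertex 10.0 6.6 0.0
    endloop
  endfacet
  facet normal 0.0000 0.0000 -1.0000
    outer loop
      vertex 2.7 0.6 0.0
      vertex 0.2 3.6 0.0
      vertex 10.0 6.6 0.0
    endloop
  endfacet
  facet normal 0.0000 0.0000 -1.0000
    outer loop
      vertex 6.6 0.2 0.0
      vertex 2.7 0.6 0.0
      vertex 10.0 6.6 0.0
    endloop
  endfacet
  facet normal 0.0000 0.0000 -1.0000
    outer loop
      vertex 9.6 2.7 0.0
      vertex 6.6 0.2 0.0
      vertex 10.0 6.6 0.0
    endloop
  endfacet
  facet normal 0.0000 0.0000 1.0000
    outer loop
      vertex 10.0 6.6 11.1
      vertex 7.5 9.6 11.1
      vertex 3.6 10.0 11.1
    endloop
  endfacet
  facet normal 0.0000 0.0000 1.0000
    outer loop
      vertex 10.0 6.6 11.1
      vertex 3.6 10.0 11.1
      vertex 0.6 7.5 11.1
    endloop
  endfacet
  facet normal 0.0000 0.0000 1.0000
    outer loop
      vertex 10.0 6.6 11.1
      vertex 0.6 7.5 11.1
      vertex 0.2 3.6 11.1
    endloop
  endfacet
  facet normal 0.0000 0.0000 1.0000
    outer loop
      vertex 10.0 6.6 11.1
      vertex 0.2 3.6 11.1
      vertex 2.7 0.6 11.1
    endloop
  endfacet
  facet normal 0.0000 0.0000 1.0000
    outer loop
      vertex 10.0 6.6 11.1
      vertex 2.7 0.6 11.1
      vertex 6.6 0.2 11.1
    endloop
  endfacet
  facet normal 0.0000 0.0000 1.0000
    outer loop
      vertex 10.0 6.6 11.1
      vertex 6.6 0.2 11.1
      vertex 9.6 2.7 11.1
    endloop
  endfacet
  facet normal 0.7682 0.6402 0.0000
    outer loop
      vertex 10.0 6.6 0.0
      vertex 7.5 9.6 0.0
      vertex 7.5 9.6 11.1
    endloop
  endfacet
  facet normal 0.7682 0.6402 0.0000
    outer loop
      vertex 10.0 6.6 0.0
      vertex 7.5 9.6 11.1
      vertex 10.0 6.6 11.1
    endloop
  endfacet
  facet normal 0.1020 0.9948 0.0000
    outer loop
      vertex 7.5 9.6 0.0
      vertex 3.6 10.0 0.0
      vertex 3.6 10.0 11.1
    endloop
  endfacet
  facet normal 0.1020 0.9948 0.0000
    outer loop
      vertex 7.5 9.6 0.0
      vertex 3.6 10.0 11.1
      vertex 7.5 9.6 11.1
    endloop
  endfacet
  facet normal -0.6402 0.7682 0.0000
    outer loop
      vertex 3.6 10.0 0.0
      vertex 0.6 7.5 0.0
      vertex 0.6 7.5 11.1
    endloop
  endfacet
  facet normal -0.6402 0.7682 0.0000
    outer loop
      vertex 3.6 10.0 0.0
      vertex 0.6 7.5 11.1
      vertex 3.6 10.0 11.1
    endloop
  endfacet
  facet normal -0.9948 0.1020 0.0000
    outer loop
      vertex 0.6 7.5 0.0
      vertex 0.2 3.6 0.0
      vertex 0.2 3.6 11.1
    endloop
  endfacet
  facet normal -0.9948 0.1020 0.0000
    outer loop
      vertex 0.6 7.5 0.0
      vertex 0.2 3.6 11.1
      vertex 0.6 7.5 11.1
    endloop
  endfacet
  facet normal -0.7682 -0.6402 0.0000
    outer loop
      vertex 0.2 3.6 0.0
      vertex 2.7 0.6 0.0
      vertex 2.7 0.6 11.1
    endloop
  endfacet
  facet normal -0.7682 -0.6402 0.0000
    outer loop
      vertex 0.2 3.6 0.0
      vertex 2.7 0.6 11.1
      vertex 0.2 3.6 11.1
    endloop
  endfacet
  facet normal -0.1020 -0.9948 0.0000
    outer loop
      vertex 2.7 0.6 0.0
      vertex 6.6 0.2 0.0
      vertex 6.6 0.2 11.1
    endloop
  endfacet
  facet normal -0.1020 -0.9948 0.0000
    outer loop
      vertex 2.7 0.6 0.0
      vertex 6.6 0.2 11.1
      vertex 2.7 0.6 11.1
    endloop
  endfacet
  facet normal 0.6402 -0.7682 0.0000
    outer loop
      vertex 6.6 0.2 0.0
      vertex 9.6 2.7 0.0
      vertex 9.6 2.7 11.1
    endloop
  endfacet
  facet normal 0.6402 -0.7682 0.0000
    outer loop
      vertex 6.6 0.2 0.0
      vertex 9.6 2.7 11.1
      vertex 6.6 0.2 11.1
    endloop
  endfacet
  facet normal 0.9948 -0.1020 0.0000
    outer loop
      vertex 9.6 2.7 0.0
      vertex 10.0 6.6 0.0
      vertex 10.0 6.6 11.1
    endloop
  endfacet
  facet normal 0.9948 -0.1020 0.0000
    outer loop
      vertex 9.6 2.7 0.0
      vertex 10.0 6.6 11.1
      vertex 9.6 2.7 11.1
    endloop
  endfacet
endsolid part

The G0 Z moves step by Δz≈1.6 mm. Every layer's G1 loop is the same polygon, so the solid is a straight extrusion of it from z=0 to z≈11.1. Closing with flat bottom and top caps and triangulating gives 28 facets — a regular 8-sided prism (a cylinder approximated with 8 flat sides), circumscribed radius ≈ 5.1 mm, height ≈ 11.1 mm.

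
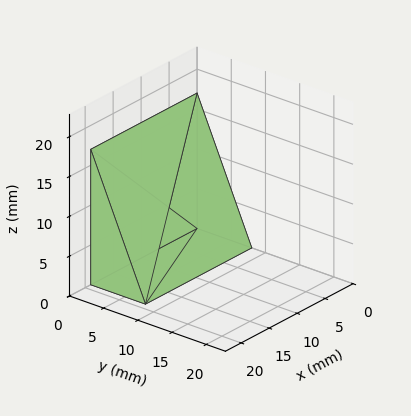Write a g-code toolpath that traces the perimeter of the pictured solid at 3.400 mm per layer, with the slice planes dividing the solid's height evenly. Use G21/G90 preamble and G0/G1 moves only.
Reading the render: the shape is a wedge (ramp): 19 × 8 mm base, rising to 17 mm along the y=0 edge and sloping linearly to z=0 at y=8 (dimensions read to the nearest mm from the axis ticks). For the g-code, the solid's height is divided into equal slices at the stated Δz and each level perimeter traced with G1 moves after a G0 lift.

; perimeter-only toolpath
G21 ; units = mm
G90 ; absolute positioning
G28 ; home
; layer 1
G0 Z3.400
G0 X0.000 Y0.000
G1 X19.000 Y0.000
G1 X19.000 Y6.400
G1 X0.000 Y6.400
G1 X0.000 Y0.000
; layer 2
G0 Z6.800
G0 X0.000 Y0.000
G1 X19.000 Y0.000
G1 X19.000 Y4.800
G1 X0.000 Y4.800
G1 X0.000 Y0.000
; layer 3
G0 Z10.200
G0 X0.000 Y0.000
G1 X19.000 Y0.000
G1 X19.000 Y3.200
G1 X0.000 Y3.200
G1 X0.000 Y0.000
; layer 4
G0 Z13.600
G0 X0.000 Y0.000
G1 X19.000 Y0.000
G1 X19.000 Y1.600
G1 X0.000 Y1.600
G1 X0.000 Y0.000
M2 ; end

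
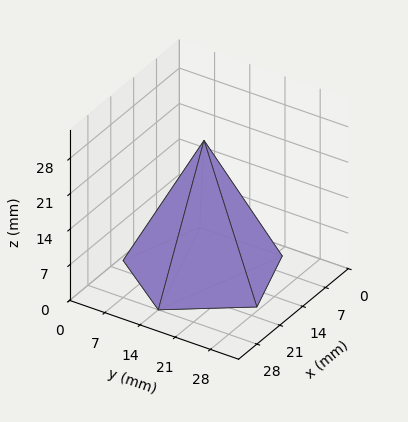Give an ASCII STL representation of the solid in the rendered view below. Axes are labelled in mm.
Reading the render: the shape is a regular 5-sided pyramid, base circumscribed radius ≈ 14 mm, apex at z ≈ 26 mm (dimensions read to the nearest mm from the axis ticks). For the STL, each face is triangulated and given an outward normal.

solid part
  facet normal 0.0000 0.0000 -1.0000
    outer loop
      vertex 2.7 22.2 0.0
      vertex 18.3 27.3 0.0
      vertex 28.0 14.0 0.0
    endloop
  endfacet
  facet normal 0.0000 0.0000 -1.0000
    outer loop
      vertex 2.7 5.8 0.0
      vertex 2.7 22.2 0.0
      vertex 28.0 14.0 0.0
    endloop
  endfacet
  facet normal 0.0000 0.0000 -1.0000
    outer loop
      vertex 18.3 0.7 0.0
      vertex 2.7 5.8 0.0
      vertex 28.0 14.0 0.0
    endloop
  endfacet
  facet normal 0.7409 0.5403 0.3989
    outer loop
      vertex 28.0 14.0 0.0
      vertex 18.3 27.3 0.0
      vertex 14.0 14.0 26.0
    endloop
  endfacet
  facet normal -0.2850 0.8717 0.3988
    outer loop
      vertex 18.3 27.3 0.0
      vertex 2.7 22.2 0.0
      vertex 14.0 14.0 26.0
    endloop
  endfacet
  facet normal -0.9171 0.0000 0.3986
    outer loop
      vertex 2.7 22.2 0.0
      vertex 2.7 5.8 0.0
      vertex 14.0 14.0 26.0
    endloop
  endfacet
  facet normal -0.2850 -0.8717 0.3988
    outer loop
      vertex 2.7 5.8 0.0
      vertex 18.3 0.7 0.0
      vertex 14.0 14.0 26.0
    endloop
  endfacet
  facet normal 0.7409 -0.5403 0.3989
    outer loop
      vertex 18.3 0.7 0.0
      vertex 28.0 14.0 0.0
      vertex 14.0 14.0 26.0
    endloop
  endfacet
endsolid part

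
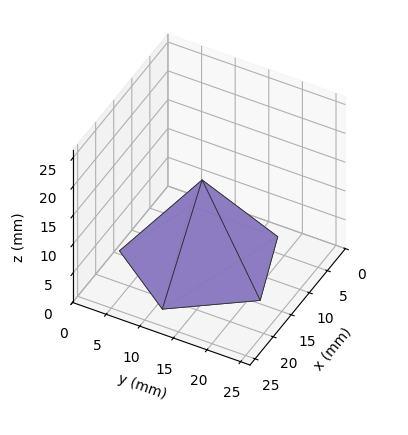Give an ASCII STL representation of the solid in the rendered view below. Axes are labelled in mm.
Reading the render: the shape is a regular 5-sided pyramid, base circumscribed radius ≈ 11 mm, apex at z ≈ 14 mm (dimensions read to the nearest mm from the axis ticks). For the STL, each face is triangulated and given an outward normal.

solid part
  facet normal 0.0000 0.0000 -1.0000
    outer loop
      vertex 2.101 17.466 0.000
      vertex 14.399 21.462 0.000
      vertex 22.000 11.000 0.000
    endloop
  endfacet
  facet normal 0.0000 0.0000 -1.0000
    outer loop
      vertex 2.101 4.534 0.000
      vertex 2.101 17.466 0.000
      vertex 22.000 11.000 0.000
    endloop
  endfacet
  facet normal 0.0000 0.0000 -1.0000
    outer loop
      vertex 14.399 0.538 0.000
      vertex 2.101 4.534 0.000
      vertex 22.000 11.000 0.000
    endloop
  endfacet
  facet normal 0.6828 0.4960 0.5365
    outer loop
      vertex 22.000 11.000 0.000
      vertex 14.399 21.462 0.000
      vertex 11.000 11.000 14.000
    endloop
  endfacet
  facet normal -0.2608 0.8026 0.5365
    outer loop
      vertex 14.399 21.462 0.000
      vertex 2.101 17.466 0.000
      vertex 11.000 11.000 14.000
    endloop
  endfacet
  facet normal -0.8439 0.0000 0.5364
    outer loop
      vertex 2.101 17.466 0.000
      vertex 2.101 4.534 0.000
      vertex 11.000 11.000 14.000
    endloop
  endfacet
  facet normal -0.2608 -0.8026 0.5365
    outer loop
      vertex 2.101 4.534 0.000
      vertex 14.399 0.538 0.000
      vertex 11.000 11.000 14.000
    endloop
  endfacet
  facet normal 0.6828 -0.4960 0.5365
    outer loop
      vertex 14.399 0.538 0.000
      vertex 22.000 11.000 0.000
      vertex 11.000 11.000 14.000
    endloop
  endfacet
endsolid part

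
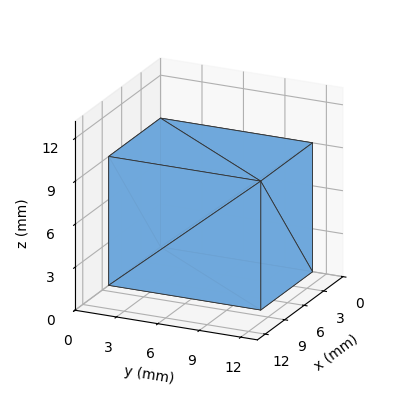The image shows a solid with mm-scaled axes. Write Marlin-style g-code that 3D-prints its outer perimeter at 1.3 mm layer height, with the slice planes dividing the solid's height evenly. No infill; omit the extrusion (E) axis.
Reading the render: the shape is a rectangular box, roughly 8 × 11 mm footprint and 9 mm tall (dimensions read to the nearest mm from the axis ticks). For the g-code, the solid's height is divided into equal slices at the stated Δz and each level perimeter traced with G1 moves after a G0 lift.

; perimeter-only toolpath
G21 ; units = mm
G90 ; absolute positioning
G28 ; home
; layer 1
G0 Z1.3
G0 X0.0 Y0.0
G1 X8.0 Y0.0
G1 X8.0 Y11.0
G1 X0.0 Y11.0
G1 X0.0 Y0.0
; layer 2
G0 Z2.6
G0 X0.0 Y0.0
G1 X8.0 Y0.0
G1 X8.0 Y11.0
G1 X0.0 Y11.0
G1 X0.0 Y0.0
; layer 3
G0 Z3.9
G0 X0.0 Y0.0
G1 X8.0 Y0.0
G1 X8.0 Y11.0
G1 X0.0 Y11.0
G1 X0.0 Y0.0
; layer 4
G0 Z5.1
G0 X0.0 Y0.0
G1 X8.0 Y0.0
G1 X8.0 Y11.0
G1 X0.0 Y11.0
G1 X0.0 Y0.0
; layer 5
G0 Z6.4
G0 X0.0 Y0.0
G1 X8.0 Y0.0
G1 X8.0 Y11.0
G1 X0.0 Y11.0
G1 X0.0 Y0.0
; layer 6
G0 Z7.7
G0 X0.0 Y0.0
G1 X8.0 Y0.0
G1 X8.0 Y11.0
G1 X0.0 Y11.0
G1 X0.0 Y0.0
; layer 7
G0 Z9.0
G0 X0.0 Y0.0
G1 X8.0 Y0.0
G1 X8.0 Y11.0
G1 X0.0 Y11.0
G1 X0.0 Y0.0
M2 ; end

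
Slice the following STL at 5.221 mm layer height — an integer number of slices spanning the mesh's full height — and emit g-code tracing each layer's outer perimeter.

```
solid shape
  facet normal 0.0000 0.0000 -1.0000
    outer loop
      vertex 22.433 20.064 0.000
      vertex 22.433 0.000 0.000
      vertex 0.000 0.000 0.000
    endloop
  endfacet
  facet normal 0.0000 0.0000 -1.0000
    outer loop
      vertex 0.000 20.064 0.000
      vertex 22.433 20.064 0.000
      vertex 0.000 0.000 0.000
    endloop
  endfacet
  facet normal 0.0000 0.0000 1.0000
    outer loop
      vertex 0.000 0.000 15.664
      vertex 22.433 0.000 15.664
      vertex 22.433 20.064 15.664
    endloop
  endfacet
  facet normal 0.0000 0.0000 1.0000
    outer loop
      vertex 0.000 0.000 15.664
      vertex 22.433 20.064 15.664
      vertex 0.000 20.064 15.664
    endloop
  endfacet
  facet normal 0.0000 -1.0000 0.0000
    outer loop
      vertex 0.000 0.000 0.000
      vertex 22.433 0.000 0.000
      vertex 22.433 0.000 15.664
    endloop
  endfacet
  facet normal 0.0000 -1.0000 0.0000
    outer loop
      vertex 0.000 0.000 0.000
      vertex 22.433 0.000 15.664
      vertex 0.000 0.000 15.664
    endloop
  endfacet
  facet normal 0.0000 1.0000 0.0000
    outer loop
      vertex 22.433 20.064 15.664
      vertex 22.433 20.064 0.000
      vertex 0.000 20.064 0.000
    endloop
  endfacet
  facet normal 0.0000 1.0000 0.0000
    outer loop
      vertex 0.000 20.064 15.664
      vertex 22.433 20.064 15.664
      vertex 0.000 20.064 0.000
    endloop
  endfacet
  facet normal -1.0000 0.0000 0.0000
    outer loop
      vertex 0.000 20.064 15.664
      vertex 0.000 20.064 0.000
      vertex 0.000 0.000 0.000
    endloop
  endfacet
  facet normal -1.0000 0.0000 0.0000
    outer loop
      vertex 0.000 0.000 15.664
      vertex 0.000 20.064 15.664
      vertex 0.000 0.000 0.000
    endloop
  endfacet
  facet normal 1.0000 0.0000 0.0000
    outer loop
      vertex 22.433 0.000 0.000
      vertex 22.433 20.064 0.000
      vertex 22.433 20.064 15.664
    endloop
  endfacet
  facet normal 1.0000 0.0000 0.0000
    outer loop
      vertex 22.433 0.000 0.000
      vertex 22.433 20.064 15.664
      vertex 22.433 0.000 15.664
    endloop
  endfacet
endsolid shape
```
; perimeter-only toolpath
G21 ; units = mm
G90 ; absolute positioning
G28 ; home
; layer 1
G0 Z5.221
G0 X0.000 Y0.000
G1 X22.433 Y0.000
G1 X22.433 Y20.064
G1 X0.000 Y20.064
G1 X0.000 Y0.000
; layer 2
G0 Z10.443
G0 X0.000 Y0.000
G1 X22.433 Y0.000
G1 X22.433 Y20.064
G1 X0.000 Y20.064
G1 X0.000 Y0.000
; layer 3
G0 Z15.664
G0 X0.000 Y0.000
G1 X22.433 Y0.000
G1 X22.433 Y20.064
G1 X0.000 Y20.064
G1 X0.000 Y0.000
M2 ; end

The solid is a rectangular box, roughly 22.4 × 20.1 mm footprint and 15.7 mm tall. Slicing at Δz = 5.221 mm — 3 equal slices spanning the solid's height, so layer i sits at z = i·h/3 — gives 3 non-empty perimeters. Each is a 4-segment closed polygon; G0 lifts to the layer z and rapids to the start vertex, then G1 traces the edges.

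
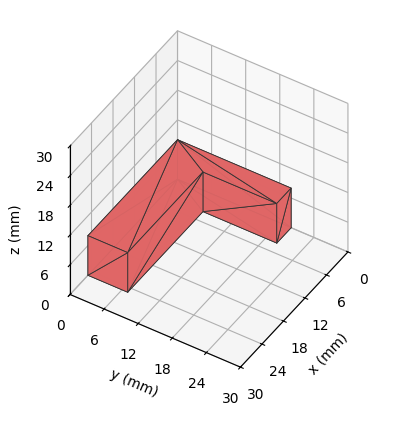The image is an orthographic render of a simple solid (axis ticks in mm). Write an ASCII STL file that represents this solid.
Reading the render: the shape is an L-shaped prism: outer 25 × 20 mm, arm thicknesses ≈ 7 mm (horizontal) and 4 mm (vertical), extruded 8 mm in z (dimensions read to the nearest mm from the axis ticks). For the STL, each face is triangulated and given an outward normal.

solid part
  facet normal 0.0000 0.0000 -1.0000
    outer loop
      vertex 25.00 7.00 0.00
      vertex 25.00 0.00 0.00
      vertex 0.00 0.00 0.00
    endloop
  endfacet
  facet normal 0.0000 0.0000 -1.0000
    outer loop
      vertex 4.00 7.00 0.00
      vertex 25.00 7.00 0.00
      vertex 0.00 0.00 0.00
    endloop
  endfacet
  facet normal 0.0000 0.0000 -1.0000
    outer loop
      vertex 4.00 20.00 0.00
      vertex 4.00 7.00 0.00
      vertex 0.00 0.00 0.00
    endloop
  endfacet
  facet normal 0.0000 0.0000 -1.0000
    outer loop
      vertex 0.00 20.00 0.00
      vertex 4.00 20.00 0.00
      vertex 0.00 0.00 0.00
    endloop
  endfacet
  facet normal 0.0000 0.0000 1.0000
    outer loop
      vertex 0.00 0.00 8.00
      vertex 25.00 0.00 8.00
      vertex 25.00 7.00 8.00
    endloop
  endfacet
  facet normal 0.0000 0.0000 1.0000
    outer loop
      vertex 0.00 0.00 8.00
      vertex 25.00 7.00 8.00
      vertex 4.00 7.00 8.00
    endloop
  endfacet
  facet normal 0.0000 0.0000 1.0000
    outer loop
      vertex 0.00 0.00 8.00
      vertex 4.00 7.00 8.00
      vertex 4.00 20.00 8.00
    endloop
  endfacet
  facet normal 0.0000 0.0000 1.0000
    outer loop
      vertex 0.00 0.00 8.00
      vertex 4.00 20.00 8.00
      vertex 0.00 20.00 8.00
    endloop
  endfacet
  facet normal 0.0000 -1.0000 0.0000
    outer loop
      vertex 0.00 0.00 0.00
      vertex 25.00 0.00 0.00
      vertex 25.00 0.00 8.00
    endloop
  endfacet
  facet normal 0.0000 -1.0000 0.0000
    outer loop
      vertex 0.00 0.00 0.00
      vertex 25.00 0.00 8.00
      vertex 0.00 0.00 8.00
    endloop
  endfacet
  facet normal 1.0000 0.0000 0.0000
    outer loop
      vertex 25.00 0.00 0.00
      vertex 25.00 7.00 0.00
      vertex 25.00 7.00 8.00
    endloop
  endfacet
  facet normal 1.0000 0.0000 0.0000
    outer loop
      vertex 25.00 0.00 0.00
      vertex 25.00 7.00 8.00
      vertex 25.00 0.00 8.00
    endloop
  endfacet
  facet normal 0.0000 1.0000 0.0000
    outer loop
      vertex 25.00 7.00 0.00
      vertex 4.00 7.00 0.00
      vertex 4.00 7.00 8.00
    endloop
  endfacet
  facet normal 0.0000 1.0000 0.0000
    outer loop
      vertex 25.00 7.00 0.00
      vertex 4.00 7.00 8.00
      vertex 25.00 7.00 8.00
    endloop
  endfacet
  facet normal 1.0000 0.0000 0.0000
    outer loop
      vertex 4.00 7.00 0.00
      vertex 4.00 20.00 0.00
      vertex 4.00 20.00 8.00
    endloop
  endfacet
  facet normal 1.0000 0.0000 0.0000
    outer loop
      vertex 4.00 7.00 0.00
      vertex 4.00 20.00 8.00
      vertex 4.00 7.00 8.00
    endloop
  endfacet
  facet normal 0.0000 1.0000 0.0000
    outer loop
      vertex 4.00 20.00 0.00
      vertex 0.00 20.00 0.00
      vertex 0.00 20.00 8.00
    endloop
  endfacet
  facet normal 0.0000 1.0000 0.0000
    outer loop
      vertex 4.00 20.00 0.00
      vertex 0.00 20.00 8.00
      vertex 4.00 20.00 8.00
    endloop
  endfacet
  facet normal -1.0000 0.0000 0.0000
    outer loop
      vertex 0.00 20.00 0.00
      vertex 0.00 0.00 0.00
      vertex 0.00 0.00 8.00
    endloop
  endfacet
  facet normal -1.0000 0.0000 0.0000
    outer loop
      vertex 0.00 20.00 0.00
      vertex 0.00 0.00 8.00
      vertex 0.00 20.00 8.00
    endloop
  endfacet
endsolid part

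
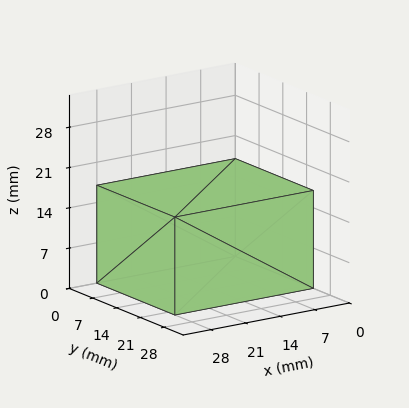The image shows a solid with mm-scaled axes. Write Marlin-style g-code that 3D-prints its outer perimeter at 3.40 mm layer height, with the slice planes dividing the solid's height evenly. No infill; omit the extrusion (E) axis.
Reading the render: the shape is a rectangular box, roughly 28 × 23 mm footprint and 17 mm tall (dimensions read to the nearest mm from the axis ticks). For the g-code, the solid's height is divided into equal slices at the stated Δz and each level perimeter traced with G1 moves after a G0 lift.

; perimeter-only toolpath
G21 ; units = mm
G90 ; absolute positioning
G28 ; home
; layer 1
G0 Z3.40
G0 X0.00 Y0.00
G1 X28.00 Y0.00
G1 X28.00 Y23.00
G1 X0.00 Y23.00
G1 X0.00 Y0.00
; layer 2
G0 Z6.80
G0 X0.00 Y0.00
G1 X28.00 Y0.00
G1 X28.00 Y23.00
G1 X0.00 Y23.00
G1 X0.00 Y0.00
; layer 3
G0 Z10.20
G0 X0.00 Y0.00
G1 X28.00 Y0.00
G1 X28.00 Y23.00
G1 X0.00 Y23.00
G1 X0.00 Y0.00
; layer 4
G0 Z13.60
G0 X0.00 Y0.00
G1 X28.00 Y0.00
G1 X28.00 Y23.00
G1 X0.00 Y23.00
G1 X0.00 Y0.00
; layer 5
G0 Z17.00
G0 X0.00 Y0.00
G1 X28.00 Y0.00
G1 X28.00 Y23.00
G1 X0.00 Y23.00
G1 X0.00 Y0.00
M2 ; end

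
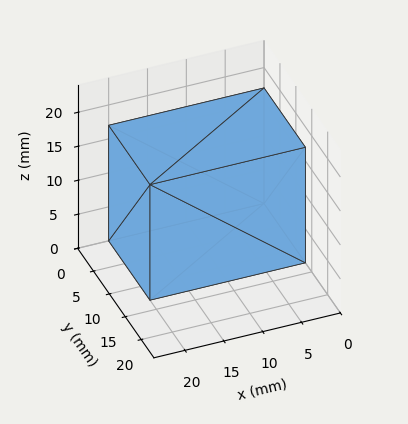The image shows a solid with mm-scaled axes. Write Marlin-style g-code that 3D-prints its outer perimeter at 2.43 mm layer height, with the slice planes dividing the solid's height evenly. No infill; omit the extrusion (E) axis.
Reading the render: the shape is a rectangular box, roughly 20 × 13 mm footprint and 17 mm tall (dimensions read to the nearest mm from the axis ticks). For the g-code, the solid's height is divided into equal slices at the stated Δz and each level perimeter traced with G1 moves after a G0 lift.

; perimeter-only toolpath
G21 ; units = mm
G90 ; absolute positioning
G28 ; home
; layer 1
G0 Z2.43
G0 X0.00 Y0.00
G1 X20.00 Y0.00
G1 X20.00 Y13.00
G1 X0.00 Y13.00
G1 X0.00 Y0.00
; layer 2
G0 Z4.86
G0 X0.00 Y0.00
G1 X20.00 Y0.00
G1 X20.00 Y13.00
G1 X0.00 Y13.00
G1 X0.00 Y0.00
; layer 3
G0 Z7.29
G0 X0.00 Y0.00
G1 X20.00 Y0.00
G1 X20.00 Y13.00
G1 X0.00 Y13.00
G1 X0.00 Y0.00
; layer 4
G0 Z9.71
G0 X0.00 Y0.00
G1 X20.00 Y0.00
G1 X20.00 Y13.00
G1 X0.00 Y13.00
G1 X0.00 Y0.00
; layer 5
G0 Z12.14
G0 X0.00 Y0.00
G1 X20.00 Y0.00
G1 X20.00 Y13.00
G1 X0.00 Y13.00
G1 X0.00 Y0.00
; layer 6
G0 Z14.57
G0 X0.00 Y0.00
G1 X20.00 Y0.00
G1 X20.00 Y13.00
G1 X0.00 Y13.00
G1 X0.00 Y0.00
; layer 7
G0 Z17.00
G0 X0.00 Y0.00
G1 X20.00 Y0.00
G1 X20.00 Y13.00
G1 X0.00 Y13.00
G1 X0.00 Y0.00
M2 ; end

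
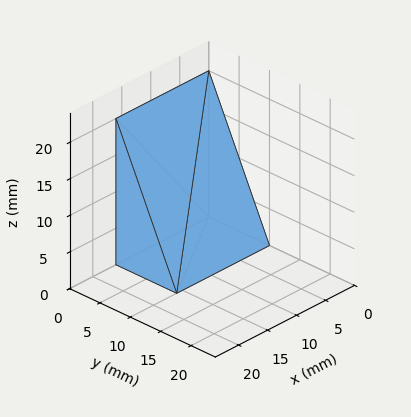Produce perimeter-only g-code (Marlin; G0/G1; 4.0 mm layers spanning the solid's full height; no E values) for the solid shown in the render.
Reading the render: the shape is a wedge (ramp): 16 × 10 mm base, rising to 20 mm along the y=0 edge and sloping linearly to z=0 at y=10 (dimensions read to the nearest mm from the axis ticks). For the g-code, the solid's height is divided into equal slices at the stated Δz and each level perimeter traced with G1 moves after a G0 lift.

; perimeter-only toolpath
G21 ; units = mm
G90 ; absolute positioning
G28 ; home
; layer 1
G0 Z4.0
G0 X0.0 Y0.0
G1 X16.0 Y0.0
G1 X16.0 Y8.0
G1 X0.0 Y8.0
G1 X0.0 Y0.0
; layer 2
G0 Z8.0
G0 X0.0 Y0.0
G1 X16.0 Y0.0
G1 X16.0 Y6.0
G1 X0.0 Y6.0
G1 X0.0 Y0.0
; layer 3
G0 Z12.0
G0 X0.0 Y0.0
G1 X16.0 Y0.0
G1 X16.0 Y4.0
G1 X0.0 Y4.0
G1 X0.0 Y0.0
; layer 4
G0 Z16.0
G0 X0.0 Y0.0
G1 X16.0 Y0.0
G1 X16.0 Y2.0
G1 X0.0 Y2.0
G1 X0.0 Y0.0
M2 ; end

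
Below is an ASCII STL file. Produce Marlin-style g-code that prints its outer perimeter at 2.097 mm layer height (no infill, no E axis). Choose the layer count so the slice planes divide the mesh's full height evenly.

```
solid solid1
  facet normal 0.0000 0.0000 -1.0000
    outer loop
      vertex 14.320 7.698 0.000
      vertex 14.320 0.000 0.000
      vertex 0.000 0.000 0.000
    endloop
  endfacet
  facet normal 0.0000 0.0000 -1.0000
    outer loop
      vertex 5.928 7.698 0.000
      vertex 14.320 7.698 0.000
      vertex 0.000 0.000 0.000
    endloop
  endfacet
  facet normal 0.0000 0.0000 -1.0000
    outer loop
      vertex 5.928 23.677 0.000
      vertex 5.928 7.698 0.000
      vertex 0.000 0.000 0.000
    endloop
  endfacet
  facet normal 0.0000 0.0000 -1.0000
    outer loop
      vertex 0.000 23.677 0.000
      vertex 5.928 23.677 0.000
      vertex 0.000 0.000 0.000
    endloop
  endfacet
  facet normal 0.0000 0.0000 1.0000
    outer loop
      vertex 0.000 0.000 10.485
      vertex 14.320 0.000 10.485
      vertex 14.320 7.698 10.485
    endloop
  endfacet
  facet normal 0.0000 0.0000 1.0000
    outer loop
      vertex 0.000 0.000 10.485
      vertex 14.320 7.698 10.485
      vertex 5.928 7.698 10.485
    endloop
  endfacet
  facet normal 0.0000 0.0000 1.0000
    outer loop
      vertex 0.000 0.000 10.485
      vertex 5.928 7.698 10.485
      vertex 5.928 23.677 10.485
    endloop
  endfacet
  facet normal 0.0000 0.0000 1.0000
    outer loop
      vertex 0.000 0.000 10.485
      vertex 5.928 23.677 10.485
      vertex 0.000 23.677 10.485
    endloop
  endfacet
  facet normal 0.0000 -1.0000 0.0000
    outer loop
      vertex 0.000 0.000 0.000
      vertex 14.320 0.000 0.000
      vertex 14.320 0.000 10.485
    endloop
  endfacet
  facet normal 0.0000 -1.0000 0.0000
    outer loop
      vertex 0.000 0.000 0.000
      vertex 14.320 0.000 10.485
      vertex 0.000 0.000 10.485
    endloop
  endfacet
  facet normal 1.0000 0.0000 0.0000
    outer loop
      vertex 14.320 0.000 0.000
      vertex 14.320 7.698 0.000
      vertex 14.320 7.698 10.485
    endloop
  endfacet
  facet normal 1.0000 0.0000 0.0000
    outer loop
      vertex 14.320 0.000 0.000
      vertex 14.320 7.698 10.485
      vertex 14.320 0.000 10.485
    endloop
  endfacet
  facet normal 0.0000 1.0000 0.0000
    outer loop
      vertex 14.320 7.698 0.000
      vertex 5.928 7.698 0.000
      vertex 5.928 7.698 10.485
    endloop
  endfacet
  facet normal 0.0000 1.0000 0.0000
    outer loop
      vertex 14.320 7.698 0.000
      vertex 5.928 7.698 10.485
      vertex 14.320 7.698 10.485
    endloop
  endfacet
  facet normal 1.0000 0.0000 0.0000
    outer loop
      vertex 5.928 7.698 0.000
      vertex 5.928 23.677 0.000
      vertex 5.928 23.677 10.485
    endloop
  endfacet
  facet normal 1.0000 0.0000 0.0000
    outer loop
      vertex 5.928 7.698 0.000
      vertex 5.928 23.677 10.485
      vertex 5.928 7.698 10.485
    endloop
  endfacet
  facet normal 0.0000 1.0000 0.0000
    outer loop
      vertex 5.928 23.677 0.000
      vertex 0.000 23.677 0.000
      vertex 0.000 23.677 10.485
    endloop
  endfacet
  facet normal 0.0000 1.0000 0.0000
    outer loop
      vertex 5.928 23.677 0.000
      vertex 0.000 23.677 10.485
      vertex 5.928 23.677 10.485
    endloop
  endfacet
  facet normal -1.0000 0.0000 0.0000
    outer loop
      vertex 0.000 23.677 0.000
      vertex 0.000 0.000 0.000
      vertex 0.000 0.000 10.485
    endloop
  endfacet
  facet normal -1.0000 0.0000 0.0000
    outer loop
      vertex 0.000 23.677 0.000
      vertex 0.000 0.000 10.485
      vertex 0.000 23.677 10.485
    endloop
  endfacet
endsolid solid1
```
; perimeter-only toolpath
G21 ; units = mm
G90 ; absolute positioning
G28 ; home
; layer 1
G0 Z2.097
G0 X0.000 Y0.000
G1 X14.320 Y0.000
G1 X14.320 Y7.698
G1 X5.928 Y7.698
G1 X5.928 Y23.677
G1 X0.000 Y23.677
G1 X0.000 Y0.000
; layer 2
G0 Z4.194
G0 X0.000 Y0.000
G1 X14.320 Y0.000
G1 X14.320 Y7.698
G1 X5.928 Y7.698
G1 X5.928 Y23.677
G1 X0.000 Y23.677
G1 X0.000 Y0.000
; layer 3
G0 Z6.291
G0 X0.000 Y0.000
G1 X14.320 Y0.000
G1 X14.320 Y7.698
G1 X5.928 Y7.698
G1 X5.928 Y23.677
G1 X0.000 Y23.677
G1 X0.000 Y0.000
; layer 4
G0 Z8.388
G0 X0.000 Y0.000
G1 X14.320 Y0.000
G1 X14.320 Y7.698
G1 X5.928 Y7.698
G1 X5.928 Y23.677
G1 X0.000 Y23.677
G1 X0.000 Y0.000
; layer 5
G0 Z10.485
G0 X0.000 Y0.000
G1 X14.320 Y0.000
G1 X14.320 Y7.698
G1 X5.928 Y7.698
G1 X5.928 Y23.677
G1 X0.000 Y23.677
G1 X0.000 Y0.000
M2 ; end

The solid is an L-shaped prism: outer 14.3 × 23.7 mm, arm thicknesses ≈ 7.7 mm (horizontal) and 5.93 mm (vertical), extruded 10.5 mm in z. Slicing at Δz = 2.097 mm — 5 equal slices spanning the solid's height, so layer i sits at z = i·h/5 — gives 5 non-empty perimeters. Each is a 6-segment closed polygon; G0 lifts to the layer z and rapids to the start vertex, then G1 traces the edges.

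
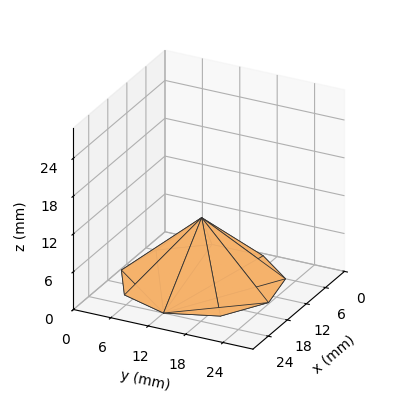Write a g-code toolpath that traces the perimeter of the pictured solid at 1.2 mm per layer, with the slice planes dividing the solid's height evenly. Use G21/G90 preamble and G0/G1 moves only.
Reading the render: the shape is a regular 9-sided pyramid, base circumscribed radius ≈ 12 mm, apex at z ≈ 10 mm (dimensions read to the nearest mm from the axis ticks). For the g-code, the solid's height is divided into equal slices at the stated Δz and each level perimeter traced with G1 moves after a G0 lift.

; perimeter-only toolpath
G21 ; units = mm
G90 ; absolute positioning
G28 ; home
; layer 1
G0 Z1.2
G0 X22.5 Y12.0
G1 X20.1 Y18.7
G1 X13.8 Y22.3
G1 X6.8 Y21.1
G1 X2.1 Y15.6
G1 X2.1 Y8.4
G1 X6.8 Y2.9
G1 X13.8 Y1.7
G1 X20.1 Y5.3
G1 X22.5 Y12.0
; layer 2
G0 Z2.5
G0 X21.0 Y12.0
G1 X18.9 Y17.8
G1 X13.6 Y20.9
G1 X7.5 Y19.8
G1 X3.5 Y15.1
G1 X3.5 Y8.9
G1 X7.5 Y4.2
G1 X13.6 Y3.1
G1 X18.9 Y6.2
G1 X21.0 Y12.0
; layer 3
G0 Z3.8
G0 X19.5 Y12.0
G1 X17.8 Y16.8
G1 X13.3 Y19.4
G1 X8.2 Y18.5
G1 X4.9 Y14.6
G1 X4.9 Y9.4
G1 X8.2 Y5.5
G1 X13.3 Y4.6
G1 X17.8 Y7.2
G1 X19.5 Y12.0
; layer 4
G0 Z5.0
G0 X18.0 Y12.0
G1 X16.6 Y15.8
G1 X13.1 Y17.9
G1 X9.0 Y17.2
G1 X6.3 Y14.1
G1 X6.3 Y9.9
G1 X9.0 Y6.8
G1 X13.1 Y6.1
G1 X16.6 Y8.2
G1 X18.0 Y12.0
; layer 5
G0 Z6.2
G0 X16.5 Y12.0
G1 X15.4 Y14.9
G1 X12.8 Y16.4
G1 X9.8 Y15.9
G1 X7.8 Y13.5
G1 X7.8 Y10.5
G1 X9.8 Y8.1
G1 X12.8 Y7.6
G1 X15.4 Y9.1
G1 X16.5 Y12.0
; layer 6
G0 Z7.5
G0 X15.0 Y12.0
G1 X14.3 Y13.9
G1 X12.5 Y14.9
G1 X10.5 Y14.6
G1 X9.2 Y13.0
G1 X9.2 Y11.0
G1 X10.5 Y9.4
G1 X12.5 Y9.1
G1 X14.3 Y10.1
G1 X15.0 Y12.0
; layer 7
G0 Z8.8
G0 X13.5 Y12.0
G1 X13.2 Y13.0
G1 X12.3 Y13.5
G1 X11.2 Y13.3
G1 X10.6 Y12.5
G1 X10.6 Y11.5
G1 X11.2 Y10.7
G1 X12.3 Y10.5
G1 X13.2 Y11.0
G1 X13.5 Y12.0
M2 ; end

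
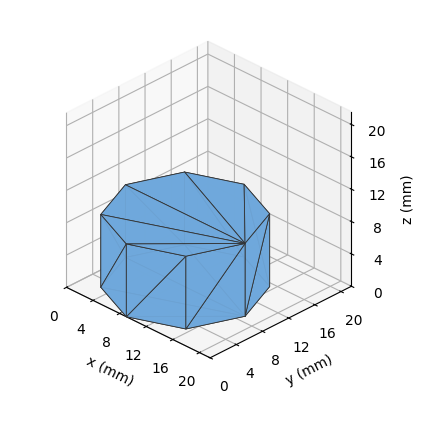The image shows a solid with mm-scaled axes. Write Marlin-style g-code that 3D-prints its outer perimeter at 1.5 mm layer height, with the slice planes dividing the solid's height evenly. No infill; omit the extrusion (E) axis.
Reading the render: the shape is a regular 8-sided prism (a cylinder approximated with 8 flat sides), circumscribed radius ≈ 9 mm, height ≈ 9 mm (dimensions read to the nearest mm from the axis ticks). For the g-code, the solid's height is divided into equal slices at the stated Δz and each level perimeter traced with G1 moves after a G0 lift.

; perimeter-only toolpath
G21 ; units = mm
G90 ; absolute positioning
G28 ; home
; layer 1
G0 Z1.5
G0 X18.0 Y9.0
G1 X15.4 Y15.4
G1 X9.0 Y18.0
G1 X2.6 Y15.4
G1 X0.0 Y9.0
G1 X2.6 Y2.6
G1 X9.0 Y0.0
G1 X15.4 Y2.6
G1 X18.0 Y9.0
; layer 2
G0 Z3.0
G0 X18.0 Y9.0
G1 X15.4 Y15.4
G1 X9.0 Y18.0
G1 X2.6 Y15.4
G1 X0.0 Y9.0
G1 X2.6 Y2.6
G1 X9.0 Y0.0
G1 X15.4 Y2.6
G1 X18.0 Y9.0
; layer 3
G0 Z4.5
G0 X18.0 Y9.0
G1 X15.4 Y15.4
G1 X9.0 Y18.0
G1 X2.6 Y15.4
G1 X0.0 Y9.0
G1 X2.6 Y2.6
G1 X9.0 Y0.0
G1 X15.4 Y2.6
G1 X18.0 Y9.0
; layer 4
G0 Z6.0
G0 X18.0 Y9.0
G1 X15.4 Y15.4
G1 X9.0 Y18.0
G1 X2.6 Y15.4
G1 X0.0 Y9.0
G1 X2.6 Y2.6
G1 X9.0 Y0.0
G1 X15.4 Y2.6
G1 X18.0 Y9.0
; layer 5
G0 Z7.5
G0 X18.0 Y9.0
G1 X15.4 Y15.4
G1 X9.0 Y18.0
G1 X2.6 Y15.4
G1 X0.0 Y9.0
G1 X2.6 Y2.6
G1 X9.0 Y0.0
G1 X15.4 Y2.6
G1 X18.0 Y9.0
; layer 6
G0 Z9.0
G0 X18.0 Y9.0
G1 X15.4 Y15.4
G1 X9.0 Y18.0
G1 X2.6 Y15.4
G1 X0.0 Y9.0
G1 X2.6 Y2.6
G1 X9.0 Y0.0
G1 X15.4 Y2.6
G1 X18.0 Y9.0
M2 ; end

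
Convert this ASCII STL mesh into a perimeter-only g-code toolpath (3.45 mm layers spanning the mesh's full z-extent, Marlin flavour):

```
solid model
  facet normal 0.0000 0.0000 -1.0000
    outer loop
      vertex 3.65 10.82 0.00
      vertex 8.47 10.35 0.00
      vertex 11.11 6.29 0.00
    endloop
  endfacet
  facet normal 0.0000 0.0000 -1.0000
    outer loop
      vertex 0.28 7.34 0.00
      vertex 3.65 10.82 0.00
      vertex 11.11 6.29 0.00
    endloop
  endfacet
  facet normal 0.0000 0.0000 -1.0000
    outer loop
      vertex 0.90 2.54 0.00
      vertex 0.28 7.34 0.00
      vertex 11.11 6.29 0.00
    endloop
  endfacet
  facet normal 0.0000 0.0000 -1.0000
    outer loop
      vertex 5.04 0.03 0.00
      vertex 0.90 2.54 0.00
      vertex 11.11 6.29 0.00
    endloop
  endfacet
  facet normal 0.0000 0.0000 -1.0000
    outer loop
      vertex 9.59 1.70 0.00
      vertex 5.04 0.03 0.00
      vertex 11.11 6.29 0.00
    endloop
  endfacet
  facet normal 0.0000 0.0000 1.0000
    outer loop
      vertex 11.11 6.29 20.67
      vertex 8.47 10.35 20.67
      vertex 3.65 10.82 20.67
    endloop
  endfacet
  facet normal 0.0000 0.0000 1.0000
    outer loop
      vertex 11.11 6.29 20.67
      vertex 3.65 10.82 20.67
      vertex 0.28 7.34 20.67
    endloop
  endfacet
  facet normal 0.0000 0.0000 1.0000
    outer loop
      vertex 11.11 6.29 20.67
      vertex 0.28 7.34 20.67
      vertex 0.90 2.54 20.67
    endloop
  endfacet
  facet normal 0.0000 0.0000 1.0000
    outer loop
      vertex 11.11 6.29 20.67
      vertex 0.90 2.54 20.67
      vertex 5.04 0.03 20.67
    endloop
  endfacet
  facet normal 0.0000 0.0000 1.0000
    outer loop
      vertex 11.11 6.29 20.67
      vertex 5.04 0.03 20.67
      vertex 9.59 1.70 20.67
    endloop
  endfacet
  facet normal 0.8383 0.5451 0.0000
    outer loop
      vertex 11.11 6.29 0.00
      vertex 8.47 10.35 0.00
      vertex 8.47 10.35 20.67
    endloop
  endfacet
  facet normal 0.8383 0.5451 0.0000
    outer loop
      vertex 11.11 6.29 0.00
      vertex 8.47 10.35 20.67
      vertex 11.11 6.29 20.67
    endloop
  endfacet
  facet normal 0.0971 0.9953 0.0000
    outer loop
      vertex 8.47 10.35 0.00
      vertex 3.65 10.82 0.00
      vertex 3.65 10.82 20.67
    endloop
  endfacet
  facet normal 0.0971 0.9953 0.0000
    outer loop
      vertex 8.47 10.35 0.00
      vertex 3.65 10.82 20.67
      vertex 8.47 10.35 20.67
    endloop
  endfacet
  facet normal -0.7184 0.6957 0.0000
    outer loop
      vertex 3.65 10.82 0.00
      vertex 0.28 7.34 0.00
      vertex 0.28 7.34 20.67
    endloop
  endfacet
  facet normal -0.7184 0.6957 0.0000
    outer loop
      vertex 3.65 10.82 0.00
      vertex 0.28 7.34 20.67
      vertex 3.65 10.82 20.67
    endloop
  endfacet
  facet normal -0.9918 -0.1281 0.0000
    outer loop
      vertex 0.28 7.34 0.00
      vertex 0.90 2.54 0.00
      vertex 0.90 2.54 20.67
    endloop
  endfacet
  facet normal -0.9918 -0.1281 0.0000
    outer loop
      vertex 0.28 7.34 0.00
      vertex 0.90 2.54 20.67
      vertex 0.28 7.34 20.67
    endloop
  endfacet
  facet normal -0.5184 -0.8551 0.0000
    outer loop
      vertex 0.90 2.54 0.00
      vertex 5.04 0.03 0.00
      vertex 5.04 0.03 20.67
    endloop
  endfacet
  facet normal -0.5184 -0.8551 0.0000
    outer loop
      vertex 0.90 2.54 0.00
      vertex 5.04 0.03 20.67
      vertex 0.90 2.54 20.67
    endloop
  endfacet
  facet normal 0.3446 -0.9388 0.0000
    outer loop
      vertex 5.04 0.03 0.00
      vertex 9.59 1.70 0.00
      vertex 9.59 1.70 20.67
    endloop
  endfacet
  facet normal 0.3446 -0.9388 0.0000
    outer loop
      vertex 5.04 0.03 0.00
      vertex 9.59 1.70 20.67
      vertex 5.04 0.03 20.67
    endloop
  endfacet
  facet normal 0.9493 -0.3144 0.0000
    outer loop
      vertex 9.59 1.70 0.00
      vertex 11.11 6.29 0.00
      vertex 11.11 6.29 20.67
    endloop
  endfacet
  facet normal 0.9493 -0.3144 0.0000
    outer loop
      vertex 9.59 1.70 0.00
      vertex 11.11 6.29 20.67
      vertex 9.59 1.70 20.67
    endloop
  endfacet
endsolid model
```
; perimeter-only toolpath
G21 ; units = mm
G90 ; absolute positioning
G28 ; home
; layer 1
G0 Z3.45
G0 X11.11 Y6.29
G1 X8.47 Y10.35
G1 X3.65 Y10.82
G1 X0.28 Y7.34
G1 X0.90 Y2.54
G1 X5.04 Y0.03
G1 X9.59 Y1.70
G1 X11.11 Y6.29
; layer 2
G0 Z6.89
G0 X11.11 Y6.29
G1 X8.47 Y10.35
G1 X3.65 Y10.82
G1 X0.28 Y7.34
G1 X0.90 Y2.54
G1 X5.04 Y0.03
G1 X9.59 Y1.70
G1 X11.11 Y6.29
; layer 3
G0 Z10.34
G0 X11.11 Y6.29
G1 X8.47 Y10.35
G1 X3.65 Y10.82
G1 X0.28 Y7.34
G1 X0.90 Y2.54
G1 X5.04 Y0.03
G1 X9.59 Y1.70
G1 X11.11 Y6.29
; layer 4
G0 Z13.78
G0 X11.11 Y6.29
G1 X8.47 Y10.35
G1 X3.65 Y10.82
G1 X0.28 Y7.34
G1 X0.90 Y2.54
G1 X5.04 Y0.03
G1 X9.59 Y1.70
G1 X11.11 Y6.29
; layer 5
G0 Z17.23
G0 X11.11 Y6.29
G1 X8.47 Y10.35
G1 X3.65 Y10.82
G1 X0.28 Y7.34
G1 X0.90 Y2.54
G1 X5.04 Y0.03
G1 X9.59 Y1.70
G1 X11.11 Y6.29
; layer 6
G0 Z20.67
G0 X11.11 Y6.29
G1 X8.47 Y10.35
G1 X3.65 Y10.82
G1 X0.28 Y7.34
G1 X0.90 Y2.54
G1 X5.04 Y0.03
G1 X9.59 Y1.70
G1 X11.11 Y6.29
M2 ; end

The solid is a regular 7-sided prism (a cylinder approximated with 7 flat sides), circumscribed radius ≈ 5.58 mm, height ≈ 20.7 mm. Slicing at Δz = 3.45 mm — 6 equal slices spanning the solid's height, so layer i sits at z = i·h/6 — gives 6 non-empty perimeters. Each is a 7-segment closed polygon; G0 lifts to the layer z and rapids to the start vertex, then G1 traces the edges.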